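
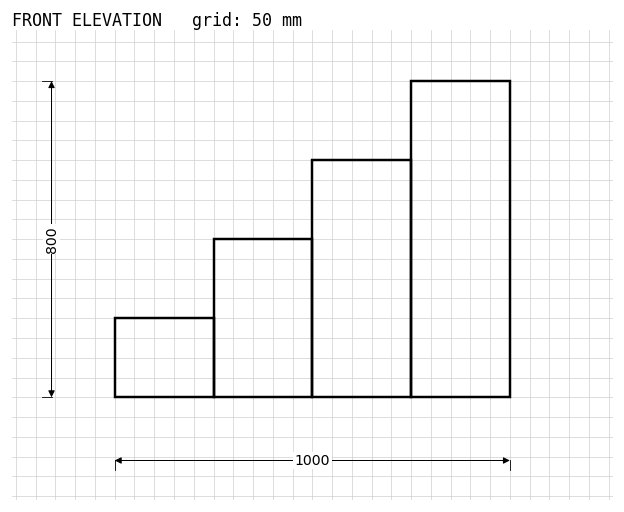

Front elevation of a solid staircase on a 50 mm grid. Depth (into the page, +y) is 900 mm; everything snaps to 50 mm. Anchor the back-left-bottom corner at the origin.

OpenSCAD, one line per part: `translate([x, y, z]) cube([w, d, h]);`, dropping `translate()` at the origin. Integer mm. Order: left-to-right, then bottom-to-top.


cube([250, 900, 200]);
translate([250, 0, 0]) cube([250, 900, 400]);
translate([500, 0, 0]) cube([250, 900, 600]);
translate([750, 0, 0]) cube([250, 900, 800]);


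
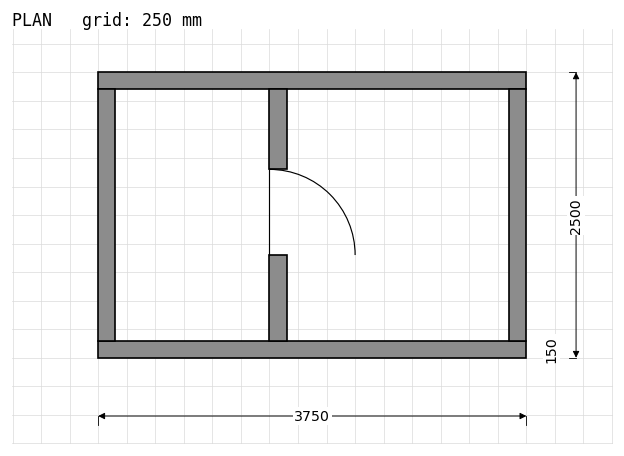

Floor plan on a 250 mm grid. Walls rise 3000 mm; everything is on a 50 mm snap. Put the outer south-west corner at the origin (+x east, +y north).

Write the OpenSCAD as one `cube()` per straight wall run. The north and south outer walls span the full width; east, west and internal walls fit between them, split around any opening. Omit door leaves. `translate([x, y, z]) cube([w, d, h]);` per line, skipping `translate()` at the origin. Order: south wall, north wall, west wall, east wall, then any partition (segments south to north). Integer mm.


cube([3750, 150, 3000]);
translate([0, 2350, 0]) cube([3750, 150, 3000]);
translate([0, 150, 0]) cube([150, 2200, 3000]);
translate([3600, 150, 0]) cube([150, 2200, 3000]);
translate([1500, 150, 0]) cube([150, 750, 3000]);
translate([1500, 1650, 0]) cube([150, 700, 3000]);


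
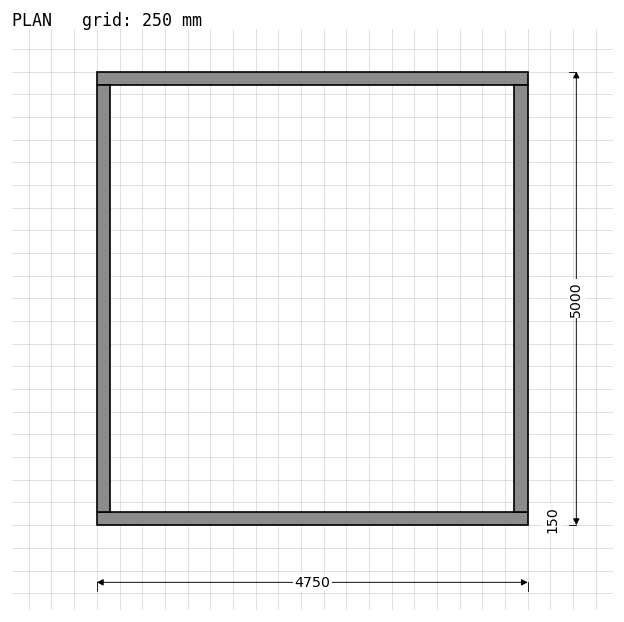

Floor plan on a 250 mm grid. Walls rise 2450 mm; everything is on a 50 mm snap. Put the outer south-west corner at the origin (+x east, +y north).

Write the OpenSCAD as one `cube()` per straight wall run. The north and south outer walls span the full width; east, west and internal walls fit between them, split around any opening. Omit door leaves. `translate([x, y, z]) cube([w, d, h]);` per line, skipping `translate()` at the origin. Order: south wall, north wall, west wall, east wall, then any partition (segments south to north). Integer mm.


cube([4750, 150, 2450]);
translate([0, 4850, 0]) cube([4750, 150, 2450]);
translate([0, 150, 0]) cube([150, 4700, 2450]);
translate([4600, 150, 0]) cube([150, 4700, 2450]);


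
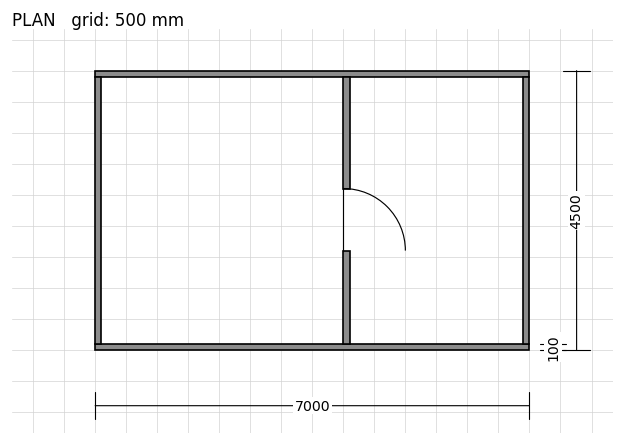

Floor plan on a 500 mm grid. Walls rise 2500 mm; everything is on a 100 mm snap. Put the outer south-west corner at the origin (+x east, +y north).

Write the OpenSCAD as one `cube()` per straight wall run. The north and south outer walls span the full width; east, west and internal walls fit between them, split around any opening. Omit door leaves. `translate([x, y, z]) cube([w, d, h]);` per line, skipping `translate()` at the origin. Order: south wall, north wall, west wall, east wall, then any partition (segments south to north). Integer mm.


cube([7000, 100, 2500]);
translate([0, 4400, 0]) cube([7000, 100, 2500]);
translate([0, 100, 0]) cube([100, 4300, 2500]);
translate([6900, 100, 0]) cube([100, 4300, 2500]);
translate([4000, 100, 0]) cube([100, 1500, 2500]);
translate([4000, 2600, 0]) cube([100, 1800, 2500]);


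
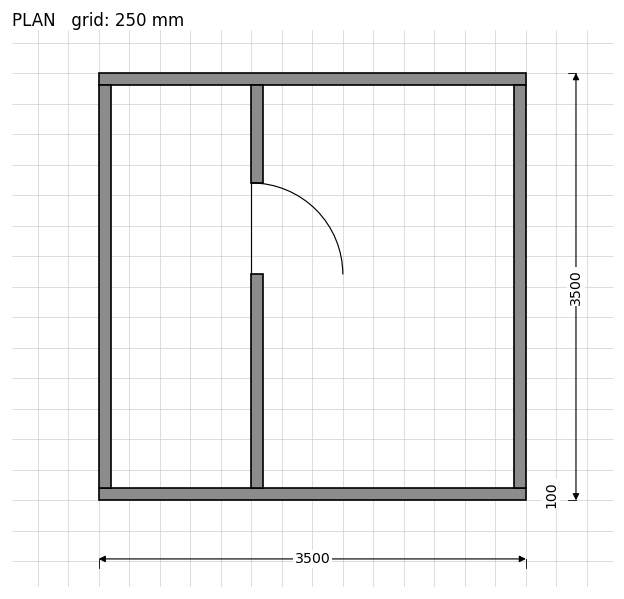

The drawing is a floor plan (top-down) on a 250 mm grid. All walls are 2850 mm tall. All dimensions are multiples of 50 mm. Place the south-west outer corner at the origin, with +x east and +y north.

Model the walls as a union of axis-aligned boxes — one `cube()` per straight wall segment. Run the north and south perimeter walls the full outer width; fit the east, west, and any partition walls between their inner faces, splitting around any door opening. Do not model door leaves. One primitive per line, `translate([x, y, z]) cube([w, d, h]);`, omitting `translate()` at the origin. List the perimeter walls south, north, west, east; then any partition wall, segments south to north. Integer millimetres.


cube([3500, 100, 2850]);
translate([0, 3400, 0]) cube([3500, 100, 2850]);
translate([0, 100, 0]) cube([100, 3300, 2850]);
translate([3400, 100, 0]) cube([100, 3300, 2850]);
translate([1250, 100, 0]) cube([100, 1750, 2850]);
translate([1250, 2600, 0]) cube([100, 800, 2850]);


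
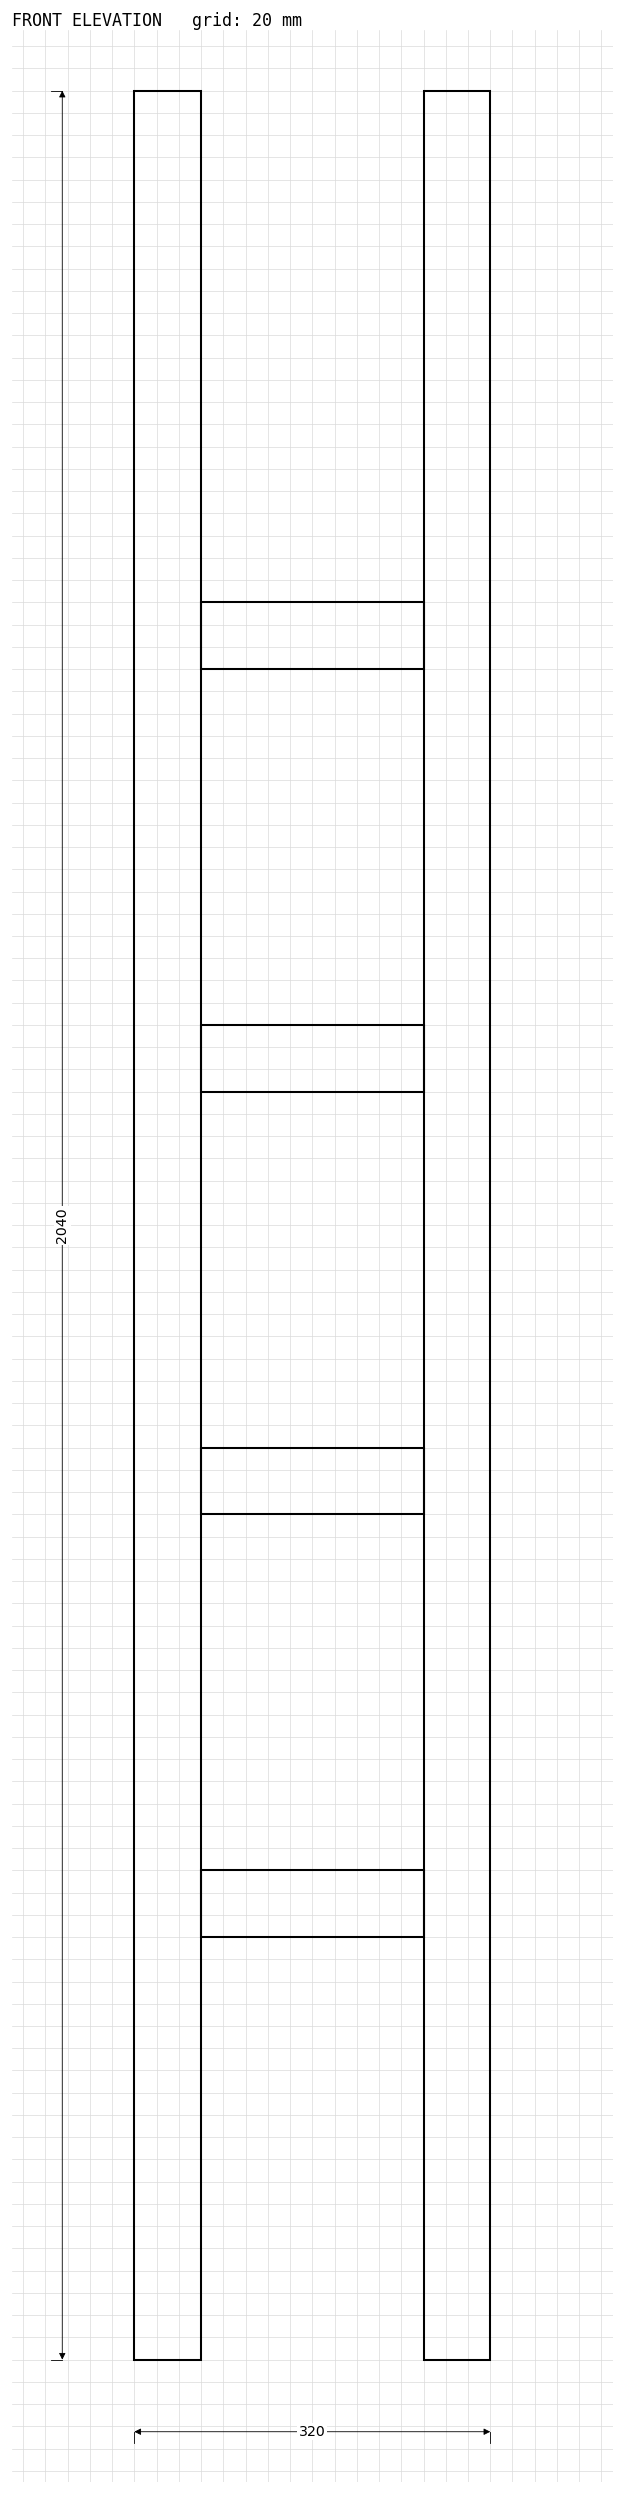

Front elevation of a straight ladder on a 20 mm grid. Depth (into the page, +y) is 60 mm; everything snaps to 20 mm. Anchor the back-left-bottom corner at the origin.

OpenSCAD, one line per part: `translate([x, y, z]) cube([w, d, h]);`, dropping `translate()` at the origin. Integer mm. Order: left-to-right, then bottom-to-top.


cube([60, 60, 2040]);
translate([60, 0, 380]) cube([200, 60, 60]);
translate([60, 0, 760]) cube([200, 60, 60]);
translate([60, 0, 1140]) cube([200, 60, 60]);
translate([60, 0, 1520]) cube([200, 60, 60]);
translate([260, 0, 0]) cube([60, 60, 2040]);


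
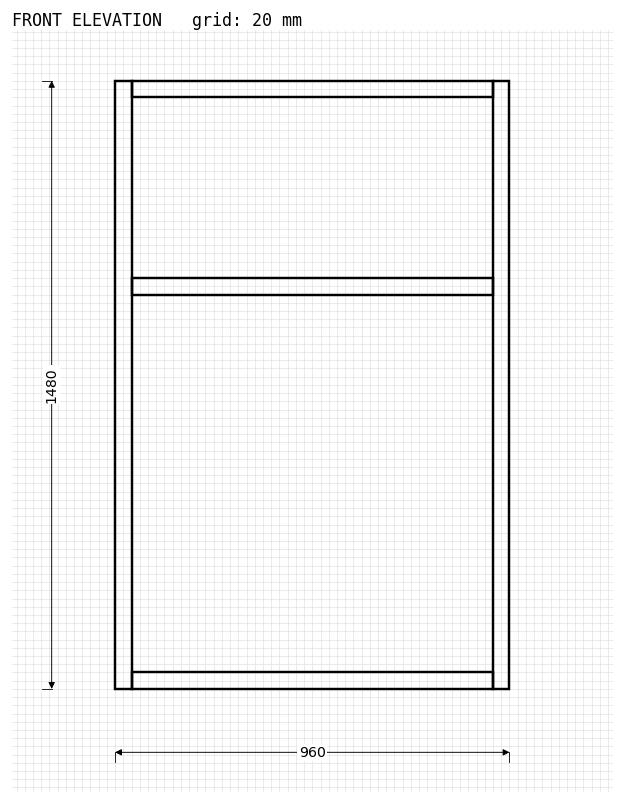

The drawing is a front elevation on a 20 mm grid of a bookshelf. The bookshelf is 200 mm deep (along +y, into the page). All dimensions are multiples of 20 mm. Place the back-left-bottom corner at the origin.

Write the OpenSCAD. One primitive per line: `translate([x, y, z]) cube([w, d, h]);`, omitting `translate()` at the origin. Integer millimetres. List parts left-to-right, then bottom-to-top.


cube([40, 200, 1480]);
translate([40, 0, 0]) cube([880, 200, 40]);
translate([40, 0, 960]) cube([880, 200, 40]);
translate([40, 0, 1440]) cube([880, 200, 40]);
translate([920, 0, 0]) cube([40, 200, 1480]);


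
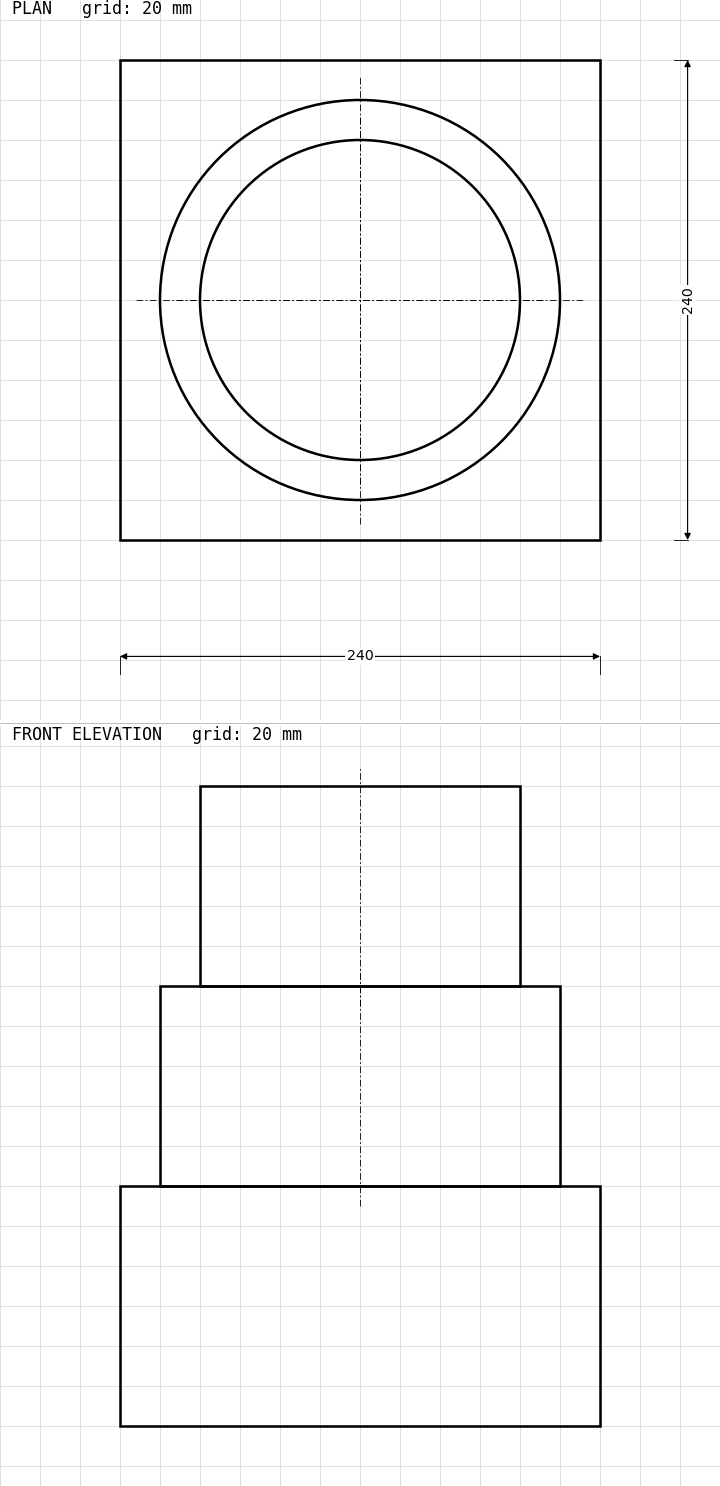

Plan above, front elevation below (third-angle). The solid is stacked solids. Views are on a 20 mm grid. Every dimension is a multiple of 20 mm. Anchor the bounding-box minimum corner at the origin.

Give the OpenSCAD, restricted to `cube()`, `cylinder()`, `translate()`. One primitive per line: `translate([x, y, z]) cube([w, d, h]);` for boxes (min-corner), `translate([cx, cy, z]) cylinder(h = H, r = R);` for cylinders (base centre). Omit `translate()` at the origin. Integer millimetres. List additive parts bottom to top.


cube([240, 240, 120]);
translate([120, 120, 120]) cylinder(h = 100, r = 100);
translate([120, 120, 220]) cylinder(h = 100, r = 80);


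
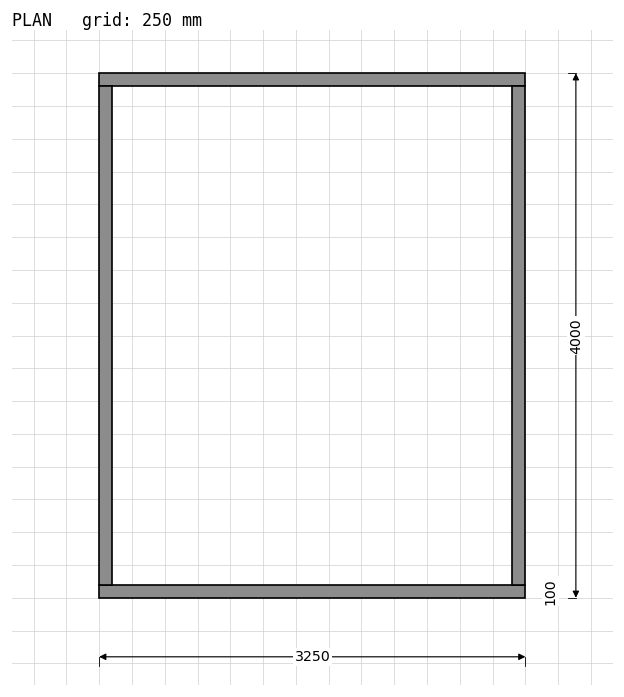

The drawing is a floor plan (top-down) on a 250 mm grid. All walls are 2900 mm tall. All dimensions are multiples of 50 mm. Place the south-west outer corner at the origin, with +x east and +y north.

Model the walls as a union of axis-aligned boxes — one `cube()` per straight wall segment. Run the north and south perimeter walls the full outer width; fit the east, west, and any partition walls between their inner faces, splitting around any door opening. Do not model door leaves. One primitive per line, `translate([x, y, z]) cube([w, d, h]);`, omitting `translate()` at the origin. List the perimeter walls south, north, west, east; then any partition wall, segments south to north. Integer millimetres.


cube([3250, 100, 2900]);
translate([0, 3900, 0]) cube([3250, 100, 2900]);
translate([0, 100, 0]) cube([100, 3800, 2900]);
translate([3150, 100, 0]) cube([100, 3800, 2900]);


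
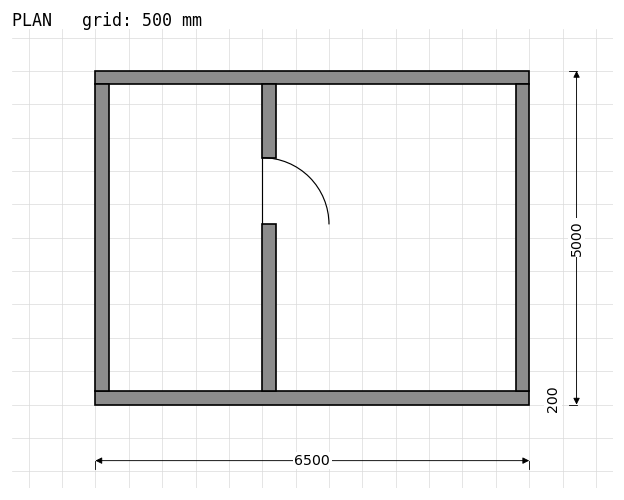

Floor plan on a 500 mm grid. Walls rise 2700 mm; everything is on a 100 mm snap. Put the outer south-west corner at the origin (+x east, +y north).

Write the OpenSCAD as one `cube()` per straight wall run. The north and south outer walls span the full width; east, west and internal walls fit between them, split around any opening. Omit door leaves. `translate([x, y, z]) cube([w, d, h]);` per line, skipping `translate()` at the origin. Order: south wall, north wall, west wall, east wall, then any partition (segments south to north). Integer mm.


cube([6500, 200, 2700]);
translate([0, 4800, 0]) cube([6500, 200, 2700]);
translate([0, 200, 0]) cube([200, 4600, 2700]);
translate([6300, 200, 0]) cube([200, 4600, 2700]);
translate([2500, 200, 0]) cube([200, 2500, 2700]);
translate([2500, 3700, 0]) cube([200, 1100, 2700]);


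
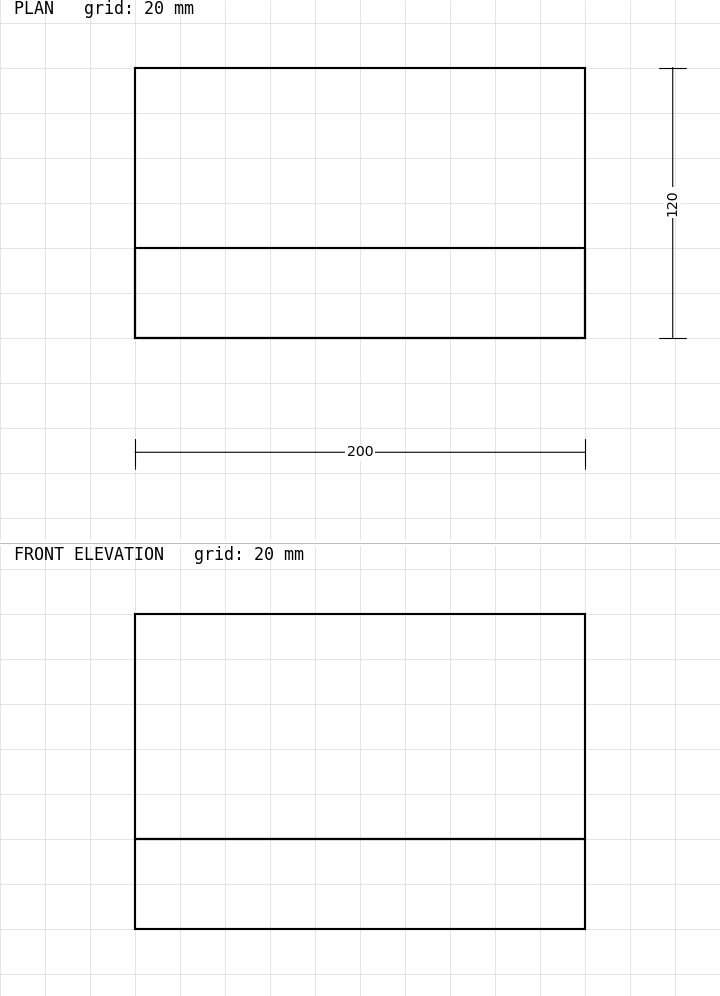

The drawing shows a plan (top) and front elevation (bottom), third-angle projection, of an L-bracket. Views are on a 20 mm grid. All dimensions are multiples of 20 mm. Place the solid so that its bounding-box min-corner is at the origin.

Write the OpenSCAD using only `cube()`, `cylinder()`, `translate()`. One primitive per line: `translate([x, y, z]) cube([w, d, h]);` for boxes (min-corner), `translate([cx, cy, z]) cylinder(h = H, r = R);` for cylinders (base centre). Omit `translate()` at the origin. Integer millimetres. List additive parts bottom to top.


cube([200, 120, 40]);
translate([0, 0, 40]) cube([200, 40, 100]);


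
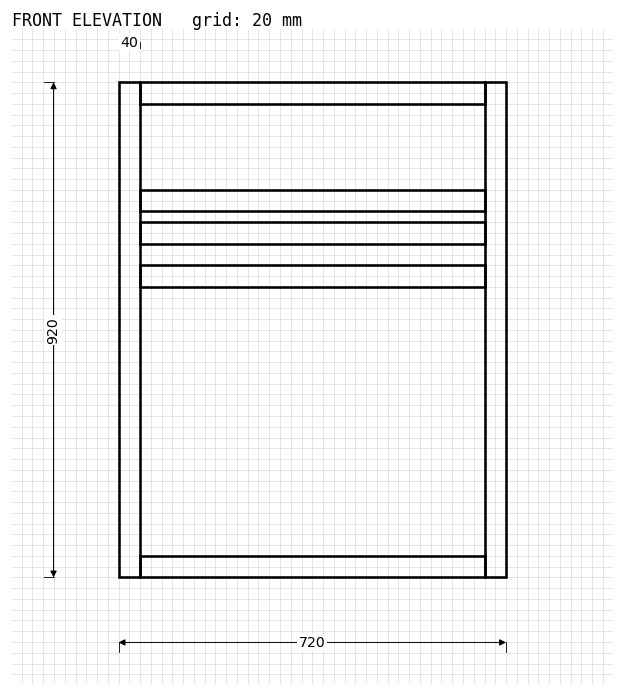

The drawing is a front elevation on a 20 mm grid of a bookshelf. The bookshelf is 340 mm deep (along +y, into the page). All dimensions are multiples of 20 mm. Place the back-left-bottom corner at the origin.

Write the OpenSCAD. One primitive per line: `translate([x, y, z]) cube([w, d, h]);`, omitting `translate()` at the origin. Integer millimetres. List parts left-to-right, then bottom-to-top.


cube([40, 340, 920]);
translate([40, 0, 0]) cube([640, 340, 40]);
translate([40, 0, 540]) cube([640, 340, 40]);
translate([40, 0, 620]) cube([640, 340, 40]);
translate([40, 0, 680]) cube([640, 340, 40]);
translate([40, 0, 880]) cube([640, 340, 40]);
translate([680, 0, 0]) cube([40, 340, 920]);


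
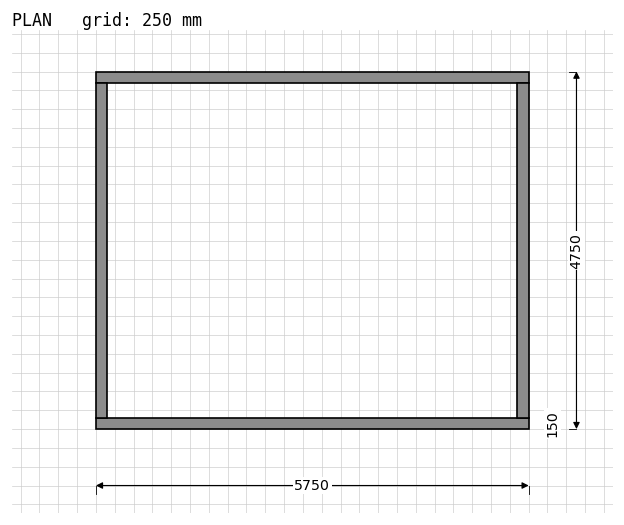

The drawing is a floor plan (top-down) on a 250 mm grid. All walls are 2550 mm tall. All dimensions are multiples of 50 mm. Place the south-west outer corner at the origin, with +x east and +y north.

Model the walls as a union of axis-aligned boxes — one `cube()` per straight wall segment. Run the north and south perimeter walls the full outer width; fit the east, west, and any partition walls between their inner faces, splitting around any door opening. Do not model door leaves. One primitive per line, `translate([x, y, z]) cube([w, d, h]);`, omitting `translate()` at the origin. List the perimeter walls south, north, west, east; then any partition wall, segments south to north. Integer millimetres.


cube([5750, 150, 2550]);
translate([0, 4600, 0]) cube([5750, 150, 2550]);
translate([0, 150, 0]) cube([150, 4450, 2550]);
translate([5600, 150, 0]) cube([150, 4450, 2550]);


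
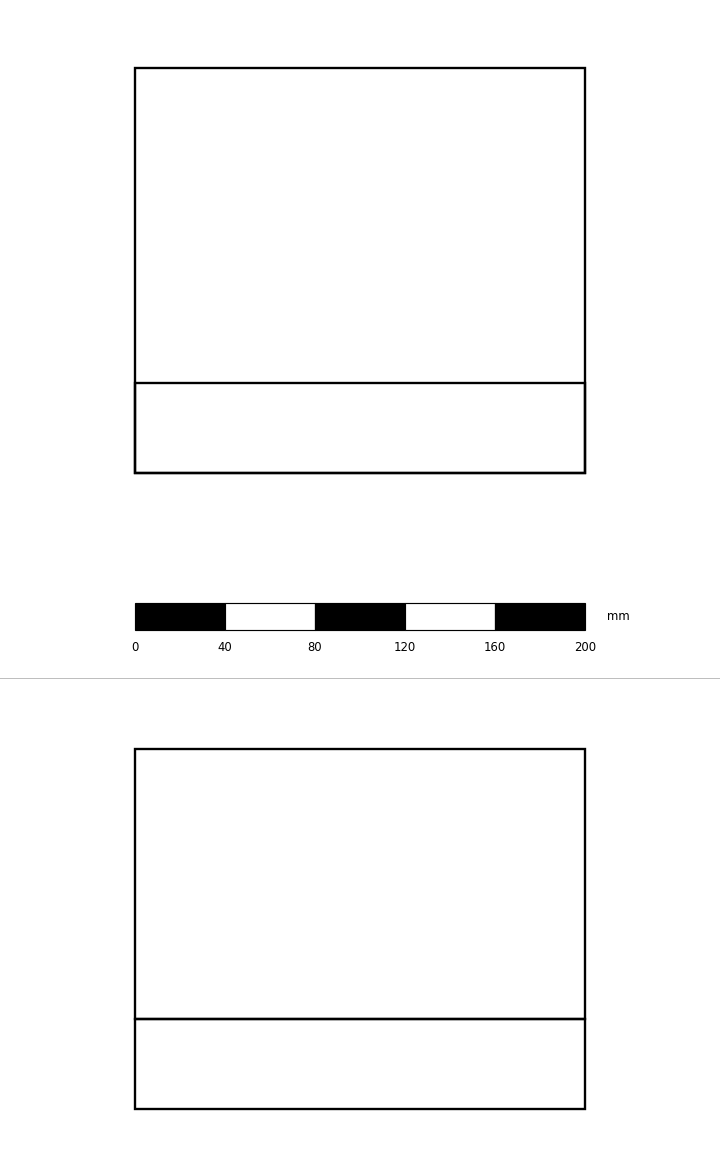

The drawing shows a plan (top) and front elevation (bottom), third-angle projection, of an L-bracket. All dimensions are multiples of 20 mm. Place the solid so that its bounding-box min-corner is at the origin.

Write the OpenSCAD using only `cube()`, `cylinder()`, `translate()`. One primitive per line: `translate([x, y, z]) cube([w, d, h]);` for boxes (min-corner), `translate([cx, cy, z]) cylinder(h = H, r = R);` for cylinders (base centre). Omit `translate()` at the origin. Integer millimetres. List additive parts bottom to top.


cube([200, 180, 40]);
translate([0, 0, 40]) cube([200, 40, 120]);


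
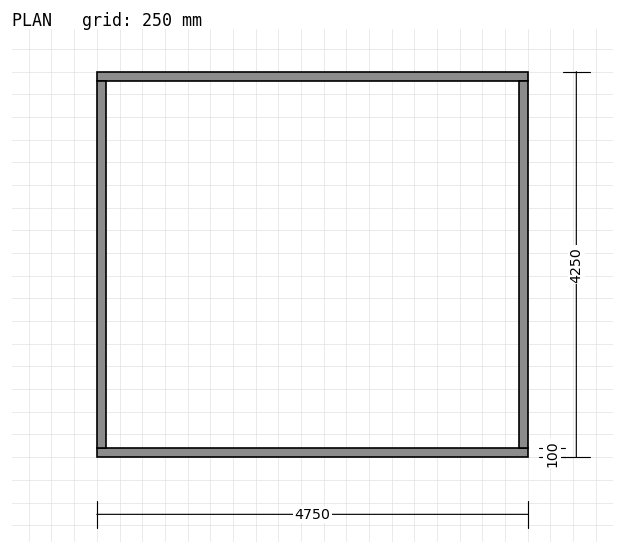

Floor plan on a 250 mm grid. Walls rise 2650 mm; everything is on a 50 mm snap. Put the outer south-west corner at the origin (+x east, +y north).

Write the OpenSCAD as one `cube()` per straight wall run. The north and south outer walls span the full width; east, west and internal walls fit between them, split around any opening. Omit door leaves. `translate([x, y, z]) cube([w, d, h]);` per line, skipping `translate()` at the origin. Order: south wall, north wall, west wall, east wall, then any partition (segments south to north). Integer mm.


cube([4750, 100, 2650]);
translate([0, 4150, 0]) cube([4750, 100, 2650]);
translate([0, 100, 0]) cube([100, 4050, 2650]);
translate([4650, 100, 0]) cube([100, 4050, 2650]);


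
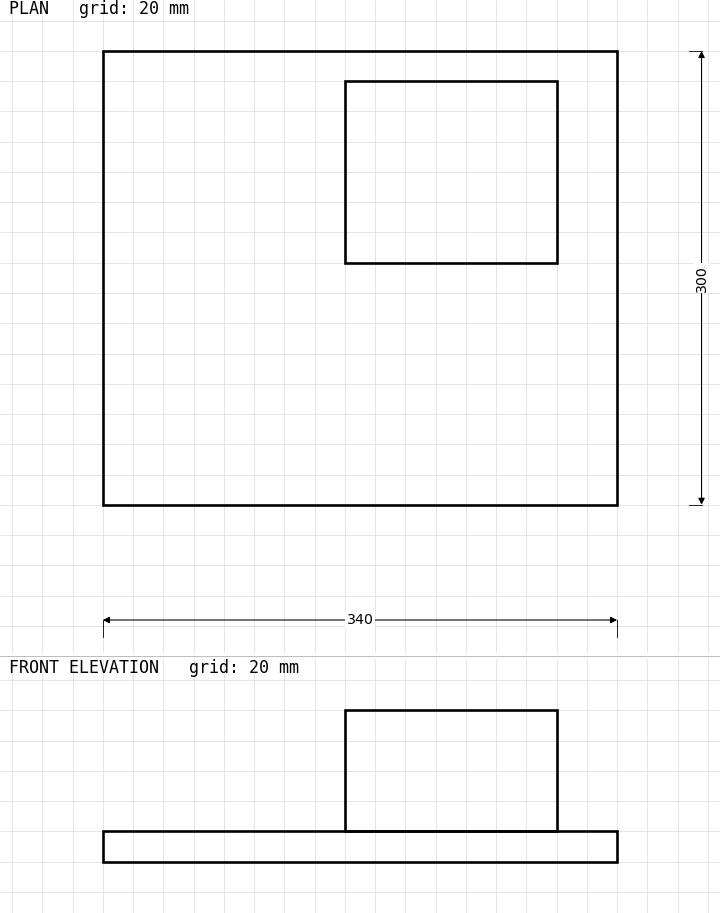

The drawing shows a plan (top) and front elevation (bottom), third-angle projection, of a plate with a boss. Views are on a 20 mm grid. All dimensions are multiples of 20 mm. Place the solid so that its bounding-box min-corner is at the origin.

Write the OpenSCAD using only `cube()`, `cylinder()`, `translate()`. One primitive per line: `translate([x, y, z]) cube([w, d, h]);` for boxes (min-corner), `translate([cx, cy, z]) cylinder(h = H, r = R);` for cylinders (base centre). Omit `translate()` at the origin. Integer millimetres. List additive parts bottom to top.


cube([340, 300, 20]);
translate([160, 160, 20]) cube([140, 120, 80]);


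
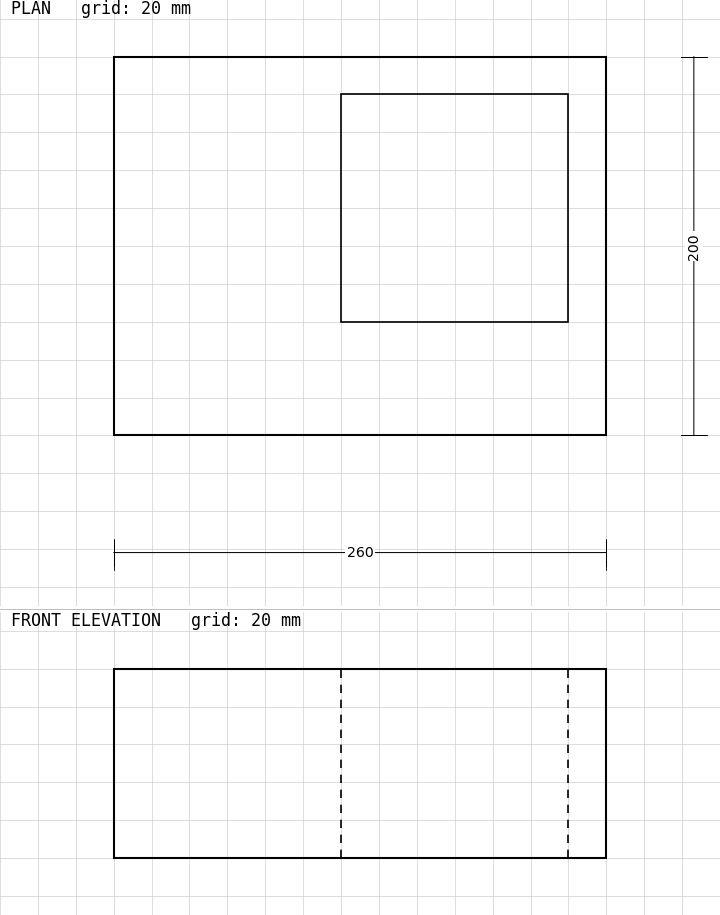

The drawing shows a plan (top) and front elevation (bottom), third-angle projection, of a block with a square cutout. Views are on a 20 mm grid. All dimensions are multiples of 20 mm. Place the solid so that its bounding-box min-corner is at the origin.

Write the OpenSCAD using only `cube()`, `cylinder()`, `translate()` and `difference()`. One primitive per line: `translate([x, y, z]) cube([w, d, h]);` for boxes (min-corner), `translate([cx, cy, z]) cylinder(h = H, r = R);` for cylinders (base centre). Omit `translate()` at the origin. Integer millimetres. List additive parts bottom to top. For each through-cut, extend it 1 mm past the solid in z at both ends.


difference() {
  cube([260, 200, 100]);
  translate([120, 60, -1]) cube([120, 120, 102]);
}


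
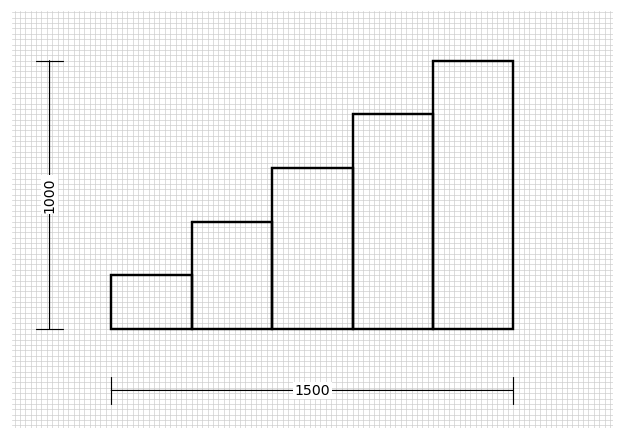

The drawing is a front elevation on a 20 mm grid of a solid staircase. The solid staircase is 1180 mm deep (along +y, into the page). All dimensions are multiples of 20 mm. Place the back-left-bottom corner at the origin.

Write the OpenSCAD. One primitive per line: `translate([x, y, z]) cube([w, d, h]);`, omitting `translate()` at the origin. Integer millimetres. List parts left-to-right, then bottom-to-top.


cube([300, 1180, 200]);
translate([300, 0, 0]) cube([300, 1180, 400]);
translate([600, 0, 0]) cube([300, 1180, 600]);
translate([900, 0, 0]) cube([300, 1180, 800]);
translate([1200, 0, 0]) cube([300, 1180, 1000]);


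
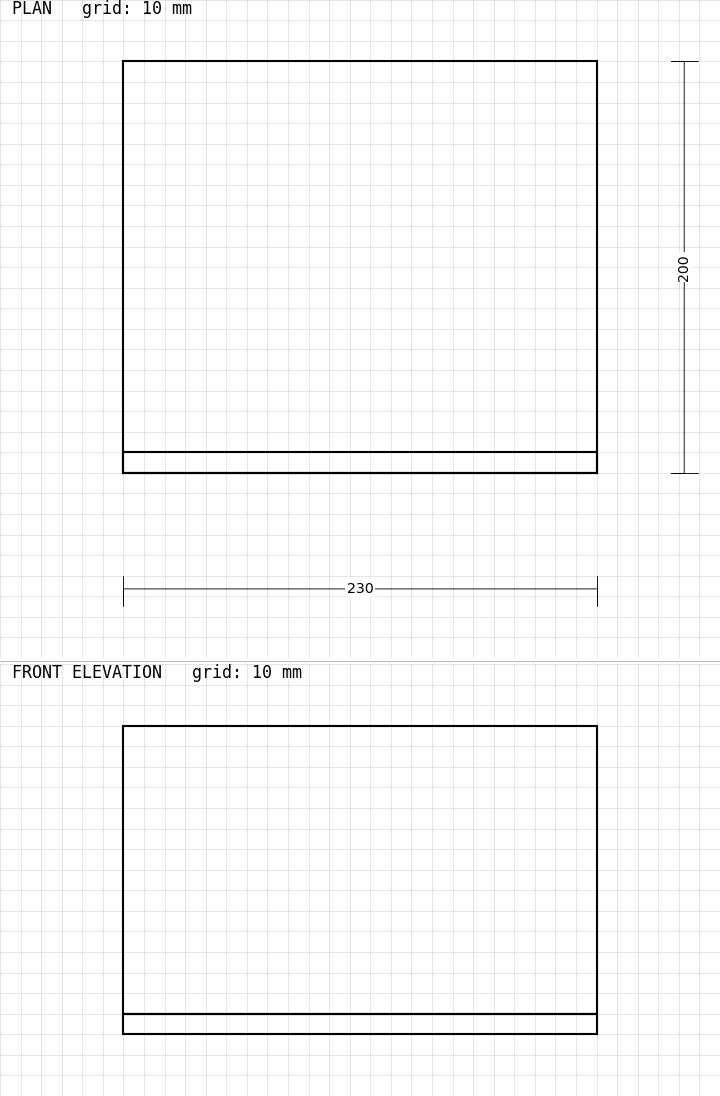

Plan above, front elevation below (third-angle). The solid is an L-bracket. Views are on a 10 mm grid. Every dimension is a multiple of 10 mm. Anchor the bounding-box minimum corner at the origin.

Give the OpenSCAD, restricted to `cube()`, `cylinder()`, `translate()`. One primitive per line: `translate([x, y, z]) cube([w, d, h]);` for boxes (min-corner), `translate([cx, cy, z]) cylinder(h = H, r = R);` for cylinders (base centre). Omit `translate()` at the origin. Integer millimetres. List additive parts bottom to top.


cube([230, 200, 10]);
translate([0, 0, 10]) cube([230, 10, 140]);


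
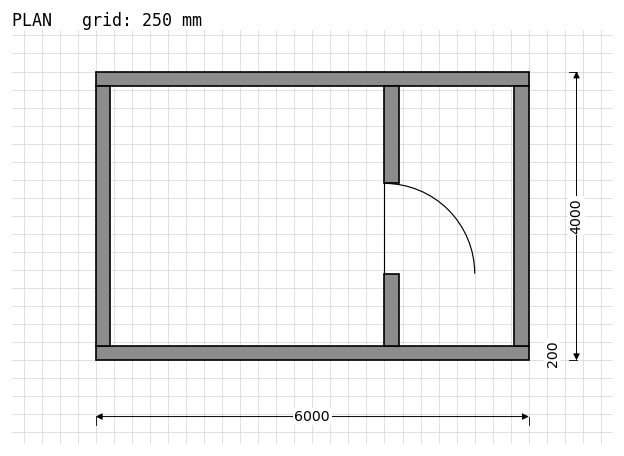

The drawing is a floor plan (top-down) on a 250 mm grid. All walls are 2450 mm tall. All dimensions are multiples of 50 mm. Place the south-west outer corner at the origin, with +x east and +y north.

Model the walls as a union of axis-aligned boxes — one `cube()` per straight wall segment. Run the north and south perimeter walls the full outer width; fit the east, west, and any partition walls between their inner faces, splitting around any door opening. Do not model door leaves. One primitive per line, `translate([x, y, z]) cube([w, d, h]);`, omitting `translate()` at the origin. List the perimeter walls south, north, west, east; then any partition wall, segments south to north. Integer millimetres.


cube([6000, 200, 2450]);
translate([0, 3800, 0]) cube([6000, 200, 2450]);
translate([0, 200, 0]) cube([200, 3600, 2450]);
translate([5800, 200, 0]) cube([200, 3600, 2450]);
translate([4000, 200, 0]) cube([200, 1000, 2450]);
translate([4000, 2450, 0]) cube([200, 1350, 2450]);


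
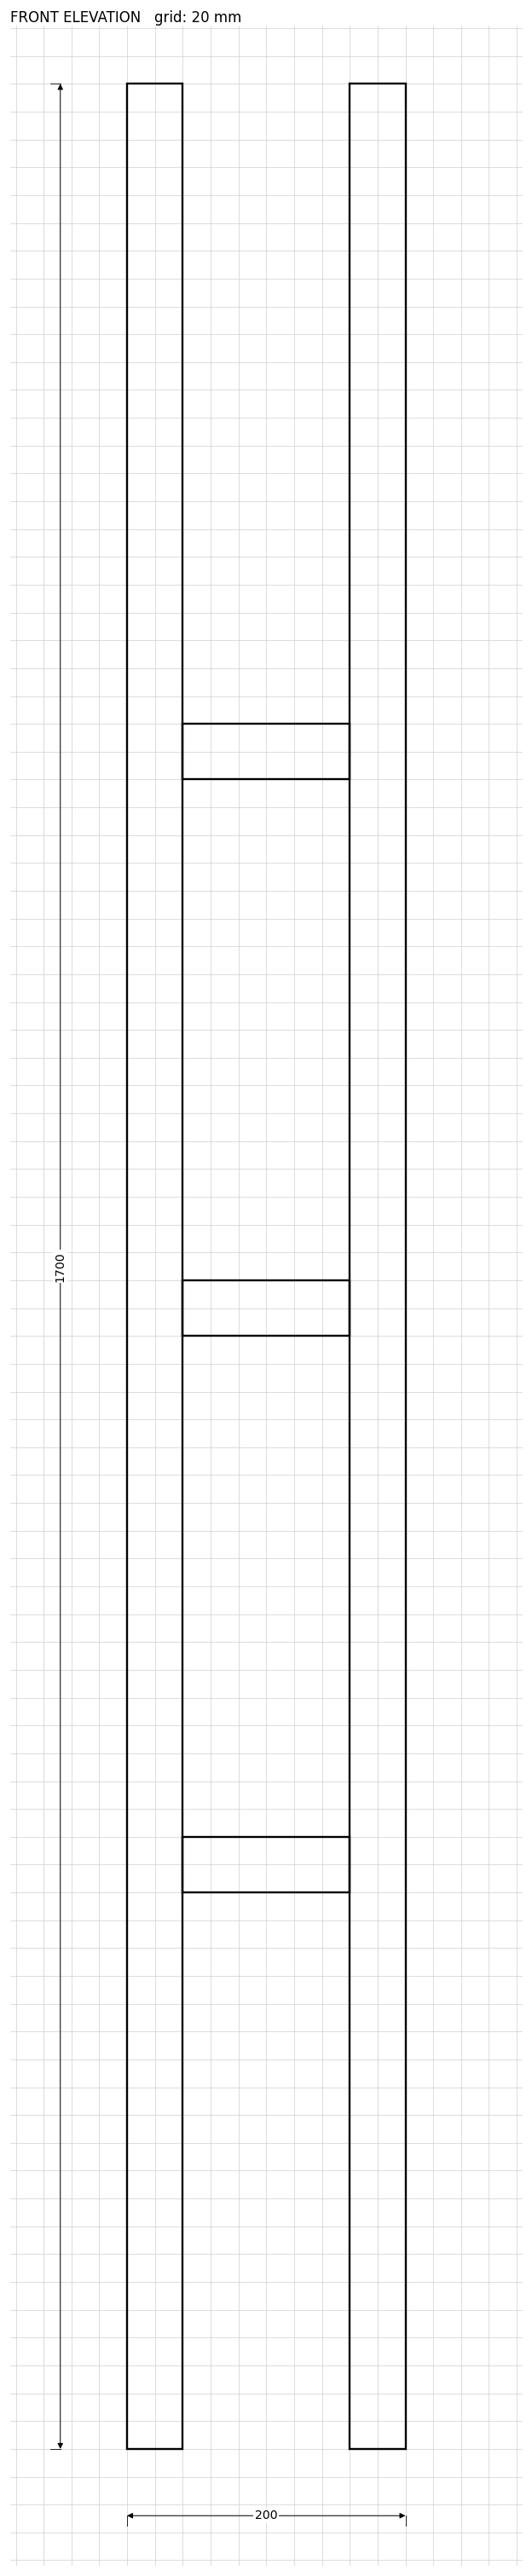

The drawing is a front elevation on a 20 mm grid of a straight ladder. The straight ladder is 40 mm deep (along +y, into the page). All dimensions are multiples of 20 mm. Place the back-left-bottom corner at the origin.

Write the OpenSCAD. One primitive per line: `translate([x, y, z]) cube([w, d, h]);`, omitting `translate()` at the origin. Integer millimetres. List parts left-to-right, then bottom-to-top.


cube([40, 40, 1700]);
translate([40, 0, 400]) cube([120, 40, 40]);
translate([40, 0, 800]) cube([120, 40, 40]);
translate([40, 0, 1200]) cube([120, 40, 40]);
translate([160, 0, 0]) cube([40, 40, 1700]);


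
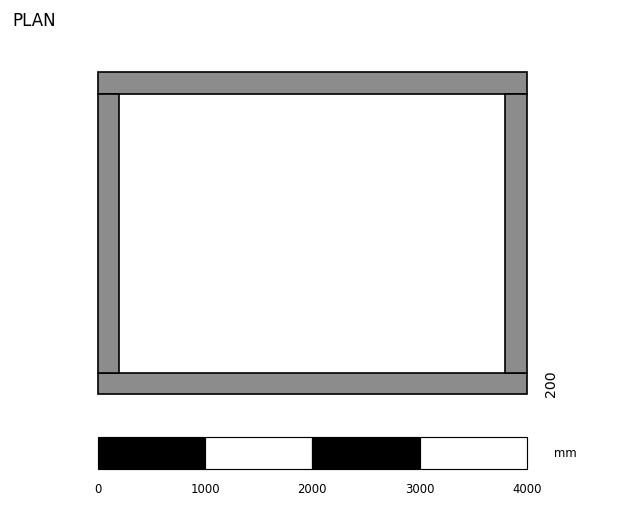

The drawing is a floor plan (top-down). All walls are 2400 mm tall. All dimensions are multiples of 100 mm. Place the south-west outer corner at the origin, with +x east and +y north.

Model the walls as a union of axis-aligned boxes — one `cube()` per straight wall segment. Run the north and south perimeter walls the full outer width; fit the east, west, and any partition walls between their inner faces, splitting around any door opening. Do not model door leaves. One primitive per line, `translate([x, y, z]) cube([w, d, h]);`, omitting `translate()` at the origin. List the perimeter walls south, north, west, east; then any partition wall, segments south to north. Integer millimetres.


cube([4000, 200, 2400]);
translate([0, 2800, 0]) cube([4000, 200, 2400]);
translate([0, 200, 0]) cube([200, 2600, 2400]);
translate([3800, 200, 0]) cube([200, 2600, 2400]);


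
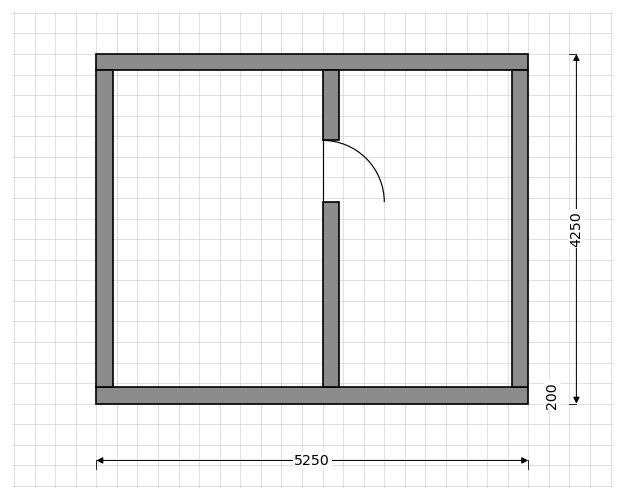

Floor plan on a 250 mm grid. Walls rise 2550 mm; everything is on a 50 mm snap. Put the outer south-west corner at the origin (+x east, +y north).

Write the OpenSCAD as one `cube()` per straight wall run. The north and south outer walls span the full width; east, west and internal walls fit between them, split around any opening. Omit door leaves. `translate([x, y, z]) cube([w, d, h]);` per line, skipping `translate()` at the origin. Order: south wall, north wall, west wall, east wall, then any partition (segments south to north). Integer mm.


cube([5250, 200, 2550]);
translate([0, 4050, 0]) cube([5250, 200, 2550]);
translate([0, 200, 0]) cube([200, 3850, 2550]);
translate([5050, 200, 0]) cube([200, 3850, 2550]);
translate([2750, 200, 0]) cube([200, 2250, 2550]);
translate([2750, 3200, 0]) cube([200, 850, 2550]);


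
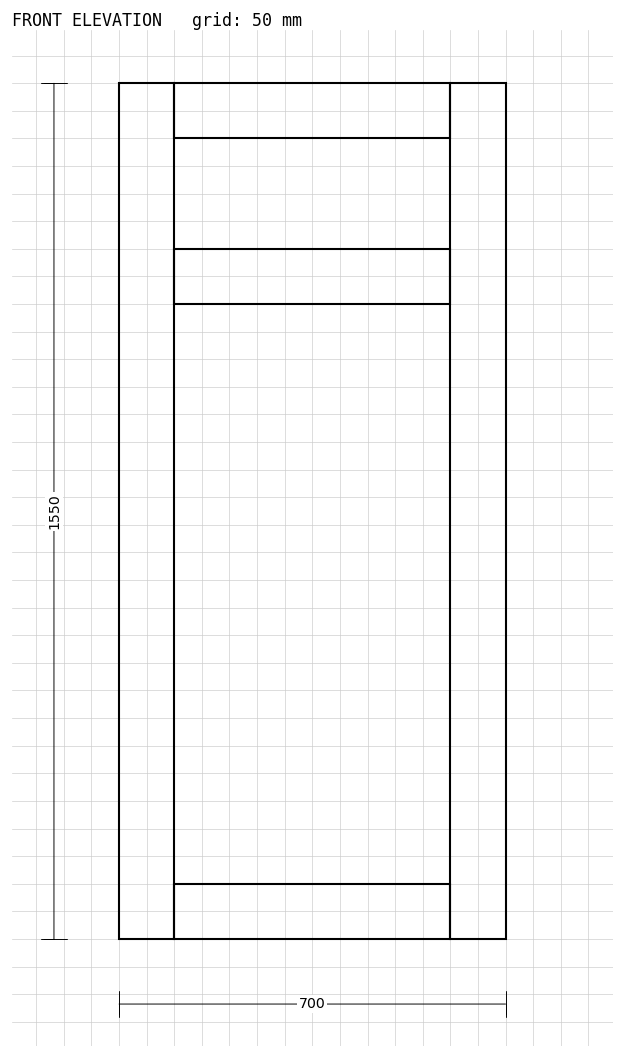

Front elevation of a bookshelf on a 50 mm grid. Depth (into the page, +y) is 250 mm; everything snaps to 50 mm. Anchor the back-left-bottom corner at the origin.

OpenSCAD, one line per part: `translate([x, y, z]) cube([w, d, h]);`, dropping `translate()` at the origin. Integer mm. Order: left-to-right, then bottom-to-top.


cube([100, 250, 1550]);
translate([100, 0, 0]) cube([500, 250, 100]);
translate([100, 0, 1150]) cube([500, 250, 100]);
translate([100, 0, 1450]) cube([500, 250, 100]);
translate([600, 0, 0]) cube([100, 250, 1550]);


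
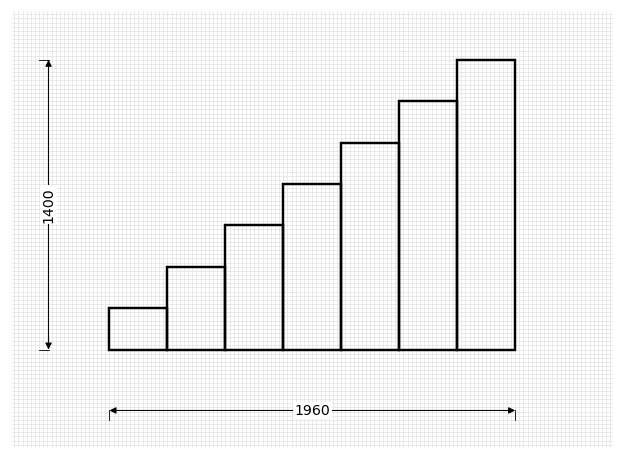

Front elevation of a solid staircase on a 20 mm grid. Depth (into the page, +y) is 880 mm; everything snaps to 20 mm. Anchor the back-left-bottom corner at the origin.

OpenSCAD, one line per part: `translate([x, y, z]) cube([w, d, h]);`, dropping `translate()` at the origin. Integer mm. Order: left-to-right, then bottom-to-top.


cube([280, 880, 200]);
translate([280, 0, 0]) cube([280, 880, 400]);
translate([560, 0, 0]) cube([280, 880, 600]);
translate([840, 0, 0]) cube([280, 880, 800]);
translate([1120, 0, 0]) cube([280, 880, 1000]);
translate([1400, 0, 0]) cube([280, 880, 1200]);
translate([1680, 0, 0]) cube([280, 880, 1400]);


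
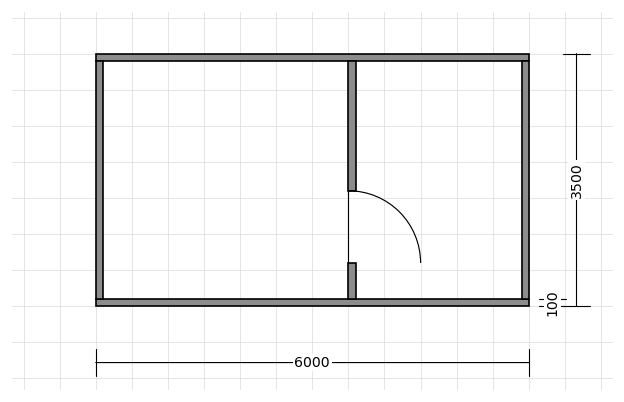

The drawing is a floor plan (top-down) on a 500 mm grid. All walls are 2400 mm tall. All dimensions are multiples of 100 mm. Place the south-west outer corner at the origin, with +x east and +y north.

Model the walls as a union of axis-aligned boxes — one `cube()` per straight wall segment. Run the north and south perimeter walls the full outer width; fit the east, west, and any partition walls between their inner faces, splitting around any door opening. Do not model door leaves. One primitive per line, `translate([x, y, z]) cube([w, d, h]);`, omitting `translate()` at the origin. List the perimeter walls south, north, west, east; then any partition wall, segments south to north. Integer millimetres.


cube([6000, 100, 2400]);
translate([0, 3400, 0]) cube([6000, 100, 2400]);
translate([0, 100, 0]) cube([100, 3300, 2400]);
translate([5900, 100, 0]) cube([100, 3300, 2400]);
translate([3500, 100, 0]) cube([100, 500, 2400]);
translate([3500, 1600, 0]) cube([100, 1800, 2400]);


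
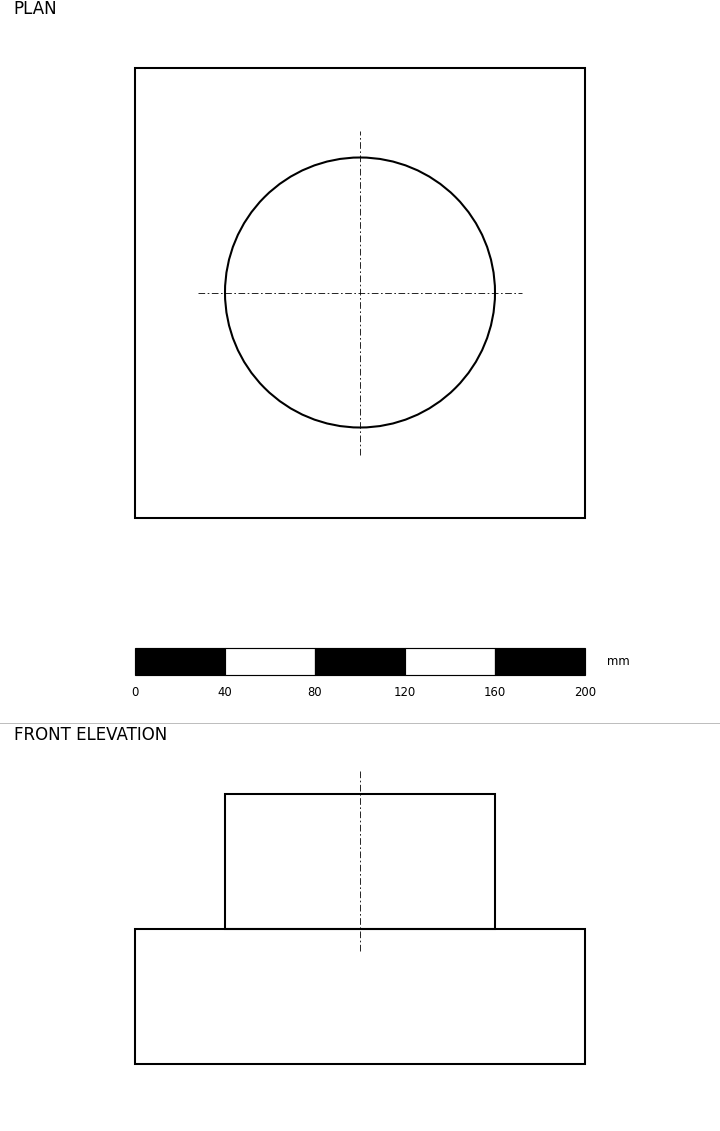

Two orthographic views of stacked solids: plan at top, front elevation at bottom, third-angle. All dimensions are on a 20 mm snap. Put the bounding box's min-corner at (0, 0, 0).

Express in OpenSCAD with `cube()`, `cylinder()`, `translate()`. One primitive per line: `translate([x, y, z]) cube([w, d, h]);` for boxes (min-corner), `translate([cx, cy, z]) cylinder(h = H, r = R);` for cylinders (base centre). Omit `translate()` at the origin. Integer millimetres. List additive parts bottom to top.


cube([200, 200, 60]);
translate([100, 100, 60]) cylinder(h = 60, r = 60);


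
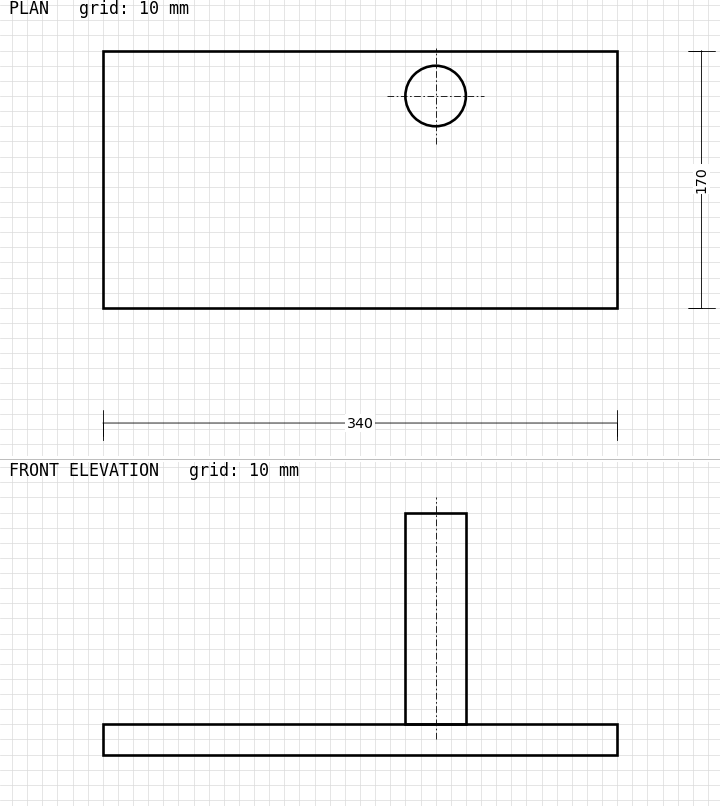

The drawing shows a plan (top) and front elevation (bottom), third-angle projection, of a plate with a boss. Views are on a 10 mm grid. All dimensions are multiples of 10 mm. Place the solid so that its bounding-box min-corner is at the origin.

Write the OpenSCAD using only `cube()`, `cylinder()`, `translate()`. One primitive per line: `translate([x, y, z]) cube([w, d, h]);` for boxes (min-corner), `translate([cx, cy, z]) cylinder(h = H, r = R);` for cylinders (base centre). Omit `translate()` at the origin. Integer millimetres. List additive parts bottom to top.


cube([340, 170, 20]);
translate([220, 140, 20]) cylinder(h = 140, r = 20);


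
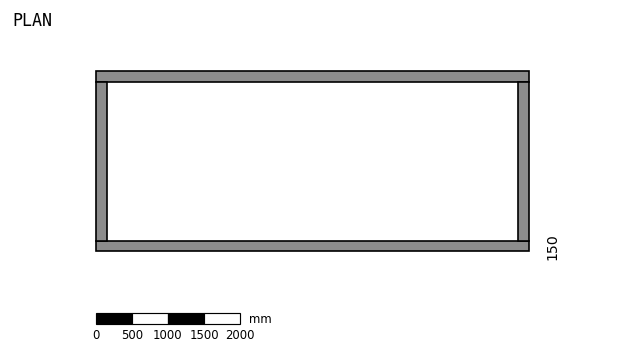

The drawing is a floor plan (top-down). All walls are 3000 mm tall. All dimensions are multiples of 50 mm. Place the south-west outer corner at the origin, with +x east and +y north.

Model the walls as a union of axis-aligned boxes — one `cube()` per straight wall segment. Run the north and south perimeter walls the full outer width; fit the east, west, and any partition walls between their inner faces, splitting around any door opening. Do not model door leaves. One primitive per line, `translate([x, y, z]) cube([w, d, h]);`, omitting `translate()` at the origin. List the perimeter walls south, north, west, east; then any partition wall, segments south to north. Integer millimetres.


cube([6000, 150, 3000]);
translate([0, 2350, 0]) cube([6000, 150, 3000]);
translate([0, 150, 0]) cube([150, 2200, 3000]);
translate([5850, 150, 0]) cube([150, 2200, 3000]);


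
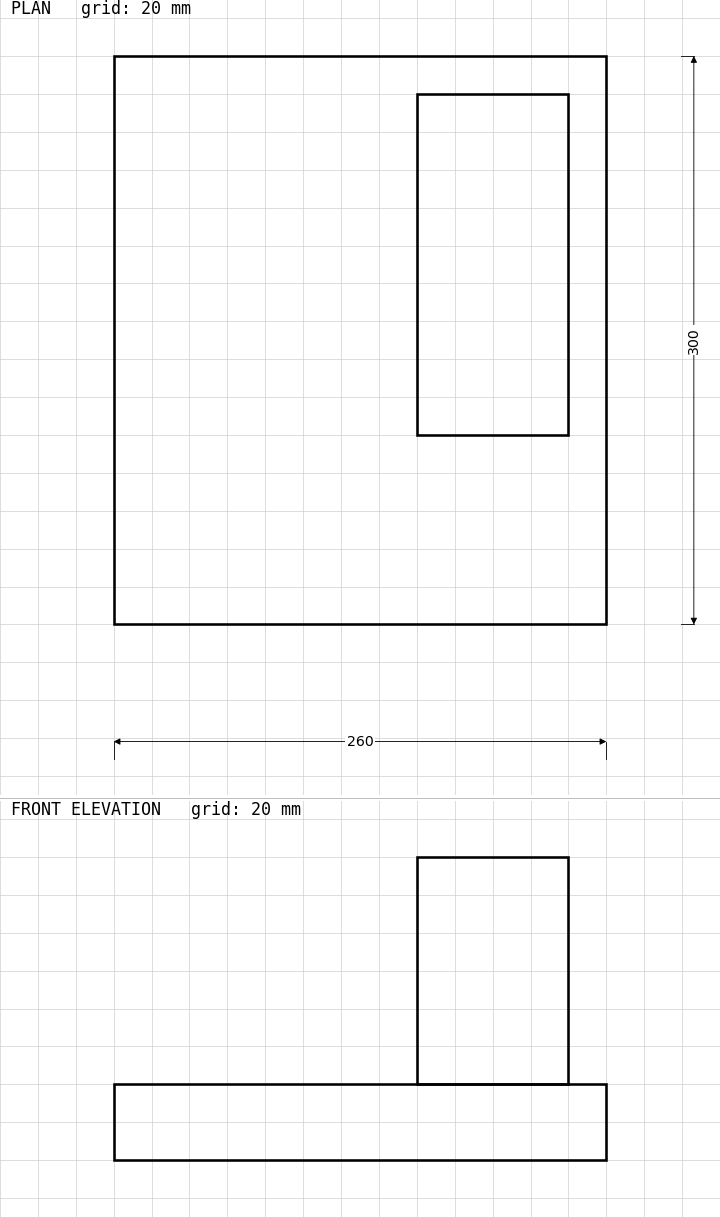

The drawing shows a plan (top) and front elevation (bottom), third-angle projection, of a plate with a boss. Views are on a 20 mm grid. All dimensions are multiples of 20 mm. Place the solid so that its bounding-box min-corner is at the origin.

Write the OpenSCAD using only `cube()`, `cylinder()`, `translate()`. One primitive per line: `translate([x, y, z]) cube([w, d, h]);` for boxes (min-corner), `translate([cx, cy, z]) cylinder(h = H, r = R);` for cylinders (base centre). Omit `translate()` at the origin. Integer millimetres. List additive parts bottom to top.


cube([260, 300, 40]);
translate([160, 100, 40]) cube([80, 180, 120]);


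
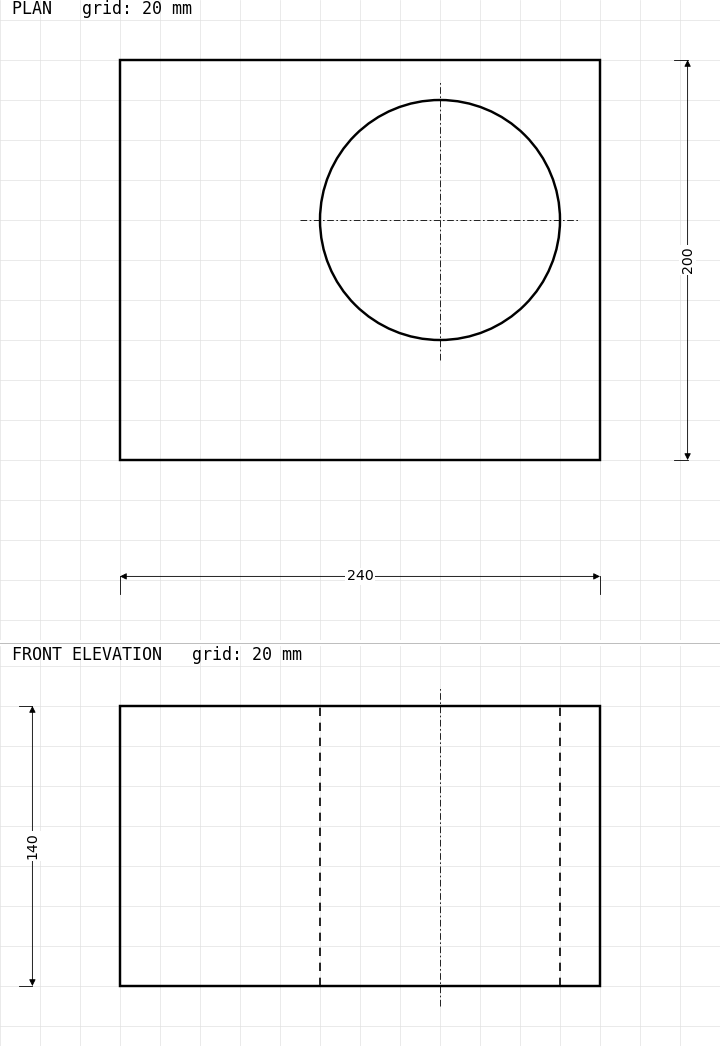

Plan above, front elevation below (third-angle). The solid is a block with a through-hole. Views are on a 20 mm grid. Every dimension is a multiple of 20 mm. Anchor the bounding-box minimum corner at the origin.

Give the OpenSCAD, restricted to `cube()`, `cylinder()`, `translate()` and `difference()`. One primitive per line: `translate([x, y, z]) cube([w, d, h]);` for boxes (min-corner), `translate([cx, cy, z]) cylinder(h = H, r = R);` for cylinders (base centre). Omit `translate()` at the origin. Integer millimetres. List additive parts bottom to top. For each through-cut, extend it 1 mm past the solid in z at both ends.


difference() {
  cube([240, 200, 140]);
  translate([160, 120, -1]) cylinder(h = 142, r = 60);
}


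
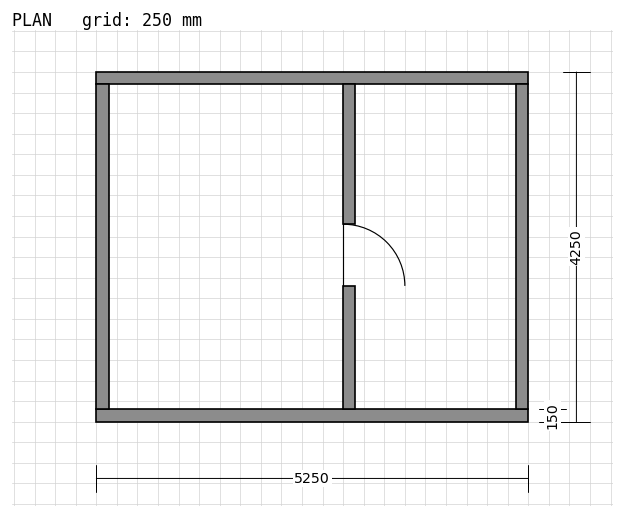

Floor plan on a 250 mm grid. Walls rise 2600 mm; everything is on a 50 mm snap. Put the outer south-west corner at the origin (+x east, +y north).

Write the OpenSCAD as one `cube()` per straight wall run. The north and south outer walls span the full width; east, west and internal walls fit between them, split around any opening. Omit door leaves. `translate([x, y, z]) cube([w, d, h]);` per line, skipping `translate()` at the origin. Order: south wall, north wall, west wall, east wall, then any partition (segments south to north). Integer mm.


cube([5250, 150, 2600]);
translate([0, 4100, 0]) cube([5250, 150, 2600]);
translate([0, 150, 0]) cube([150, 3950, 2600]);
translate([5100, 150, 0]) cube([150, 3950, 2600]);
translate([3000, 150, 0]) cube([150, 1500, 2600]);
translate([3000, 2400, 0]) cube([150, 1700, 2600]);


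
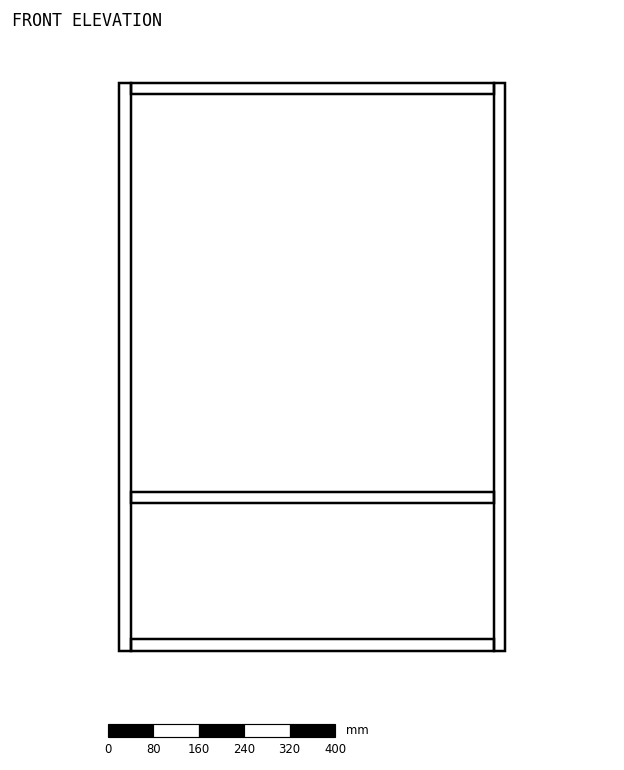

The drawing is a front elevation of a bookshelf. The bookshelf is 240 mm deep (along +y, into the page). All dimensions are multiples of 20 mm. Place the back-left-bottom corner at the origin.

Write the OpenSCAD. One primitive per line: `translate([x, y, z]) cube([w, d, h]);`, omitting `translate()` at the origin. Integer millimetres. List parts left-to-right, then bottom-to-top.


cube([20, 240, 1000]);
translate([20, 0, 0]) cube([640, 240, 20]);
translate([20, 0, 260]) cube([640, 240, 20]);
translate([20, 0, 980]) cube([640, 240, 20]);
translate([660, 0, 0]) cube([20, 240, 1000]);


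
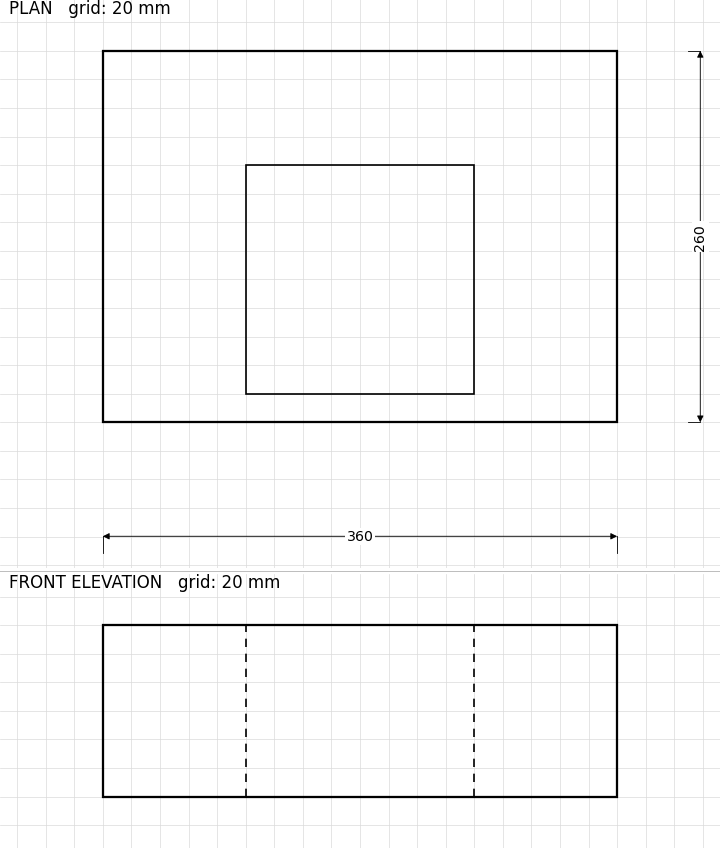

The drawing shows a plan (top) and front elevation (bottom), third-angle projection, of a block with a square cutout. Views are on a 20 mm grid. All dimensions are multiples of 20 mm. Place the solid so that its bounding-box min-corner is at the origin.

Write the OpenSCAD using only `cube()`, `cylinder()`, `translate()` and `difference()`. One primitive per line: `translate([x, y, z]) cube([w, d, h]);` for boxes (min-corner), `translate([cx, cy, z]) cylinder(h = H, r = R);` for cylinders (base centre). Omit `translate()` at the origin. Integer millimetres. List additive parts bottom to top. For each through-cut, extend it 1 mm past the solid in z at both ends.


difference() {
  cube([360, 260, 120]);
  translate([100, 20, -1]) cube([160, 160, 122]);
}


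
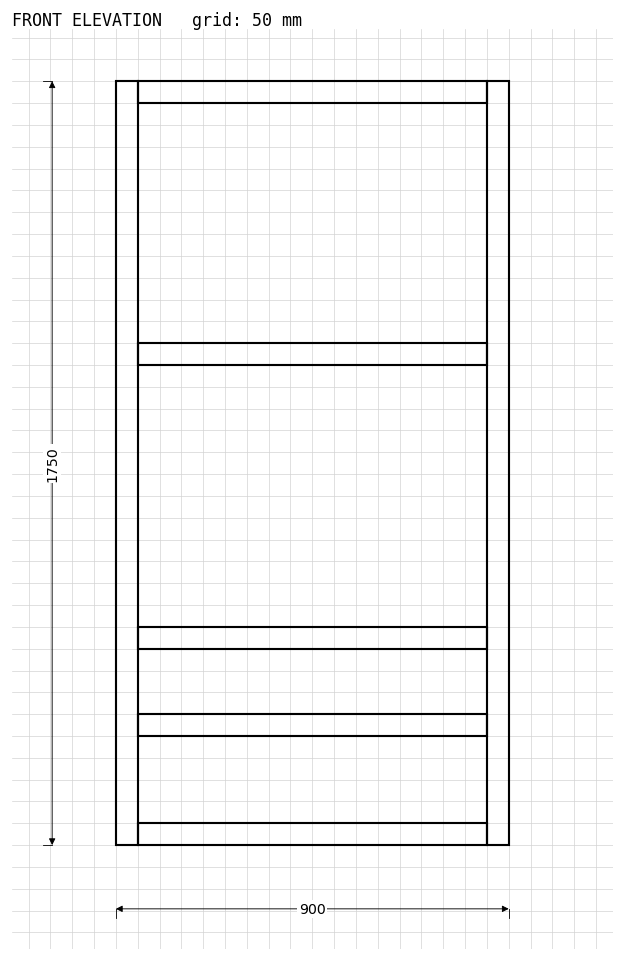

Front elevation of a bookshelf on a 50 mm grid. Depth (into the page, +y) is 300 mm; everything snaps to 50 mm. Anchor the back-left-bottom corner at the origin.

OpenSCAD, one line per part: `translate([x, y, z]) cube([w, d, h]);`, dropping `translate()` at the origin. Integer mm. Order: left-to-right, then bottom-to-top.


cube([50, 300, 1750]);
translate([50, 0, 0]) cube([800, 300, 50]);
translate([50, 0, 250]) cube([800, 300, 50]);
translate([50, 0, 450]) cube([800, 300, 50]);
translate([50, 0, 1100]) cube([800, 300, 50]);
translate([50, 0, 1700]) cube([800, 300, 50]);
translate([850, 0, 0]) cube([50, 300, 1750]);


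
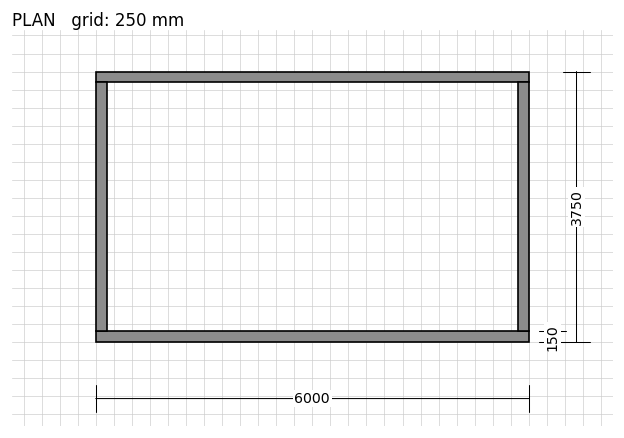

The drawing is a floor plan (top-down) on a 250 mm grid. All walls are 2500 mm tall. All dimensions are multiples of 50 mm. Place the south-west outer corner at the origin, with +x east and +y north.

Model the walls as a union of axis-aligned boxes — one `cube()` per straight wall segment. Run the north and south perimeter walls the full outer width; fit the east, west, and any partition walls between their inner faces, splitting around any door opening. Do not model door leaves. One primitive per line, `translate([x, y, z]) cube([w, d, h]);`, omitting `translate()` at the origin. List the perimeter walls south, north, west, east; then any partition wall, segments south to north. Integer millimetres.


cube([6000, 150, 2500]);
translate([0, 3600, 0]) cube([6000, 150, 2500]);
translate([0, 150, 0]) cube([150, 3450, 2500]);
translate([5850, 150, 0]) cube([150, 3450, 2500]);


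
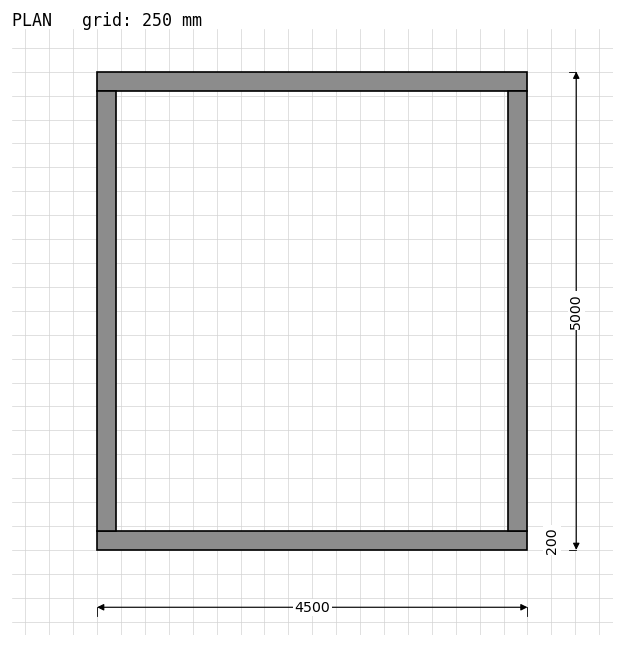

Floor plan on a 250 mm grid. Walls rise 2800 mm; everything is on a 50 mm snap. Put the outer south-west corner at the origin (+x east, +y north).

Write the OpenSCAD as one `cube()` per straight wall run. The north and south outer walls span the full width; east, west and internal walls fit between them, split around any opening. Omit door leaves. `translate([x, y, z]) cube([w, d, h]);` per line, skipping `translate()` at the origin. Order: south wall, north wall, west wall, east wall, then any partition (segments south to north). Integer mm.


cube([4500, 200, 2800]);
translate([0, 4800, 0]) cube([4500, 200, 2800]);
translate([0, 200, 0]) cube([200, 4600, 2800]);
translate([4300, 200, 0]) cube([200, 4600, 2800]);


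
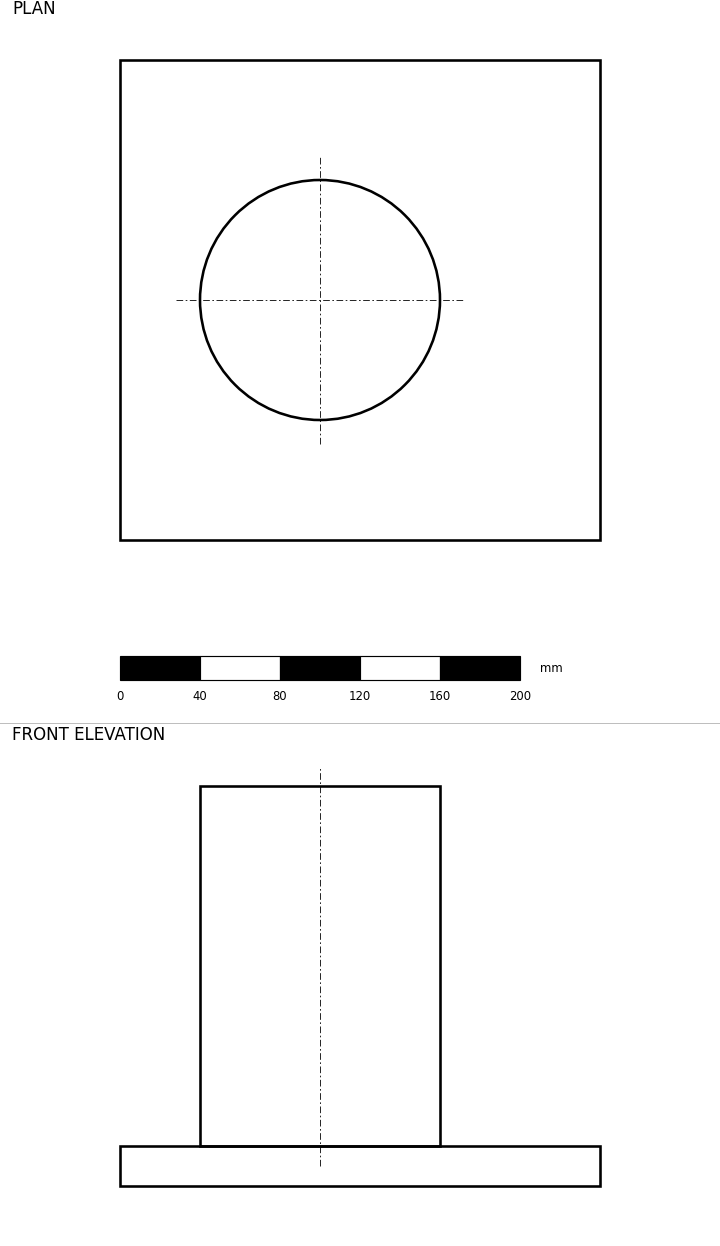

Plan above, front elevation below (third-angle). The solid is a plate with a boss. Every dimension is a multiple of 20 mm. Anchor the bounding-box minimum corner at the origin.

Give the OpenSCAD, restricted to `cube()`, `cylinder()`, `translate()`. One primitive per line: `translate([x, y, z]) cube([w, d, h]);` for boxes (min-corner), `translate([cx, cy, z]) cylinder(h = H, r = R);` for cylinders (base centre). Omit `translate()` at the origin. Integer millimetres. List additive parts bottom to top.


cube([240, 240, 20]);
translate([100, 120, 20]) cylinder(h = 180, r = 60);


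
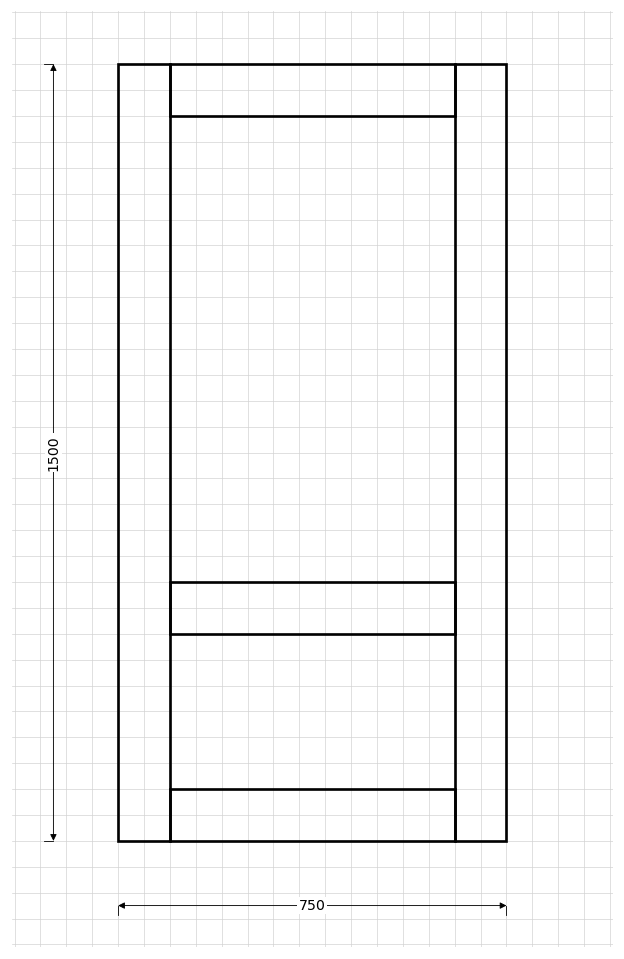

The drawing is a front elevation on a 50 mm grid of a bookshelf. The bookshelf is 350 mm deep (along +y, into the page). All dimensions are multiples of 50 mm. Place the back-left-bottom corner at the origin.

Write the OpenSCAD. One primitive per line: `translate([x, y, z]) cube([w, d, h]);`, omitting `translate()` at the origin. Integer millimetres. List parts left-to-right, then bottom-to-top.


cube([100, 350, 1500]);
translate([100, 0, 0]) cube([550, 350, 100]);
translate([100, 0, 400]) cube([550, 350, 100]);
translate([100, 0, 1400]) cube([550, 350, 100]);
translate([650, 0, 0]) cube([100, 350, 1500]);
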